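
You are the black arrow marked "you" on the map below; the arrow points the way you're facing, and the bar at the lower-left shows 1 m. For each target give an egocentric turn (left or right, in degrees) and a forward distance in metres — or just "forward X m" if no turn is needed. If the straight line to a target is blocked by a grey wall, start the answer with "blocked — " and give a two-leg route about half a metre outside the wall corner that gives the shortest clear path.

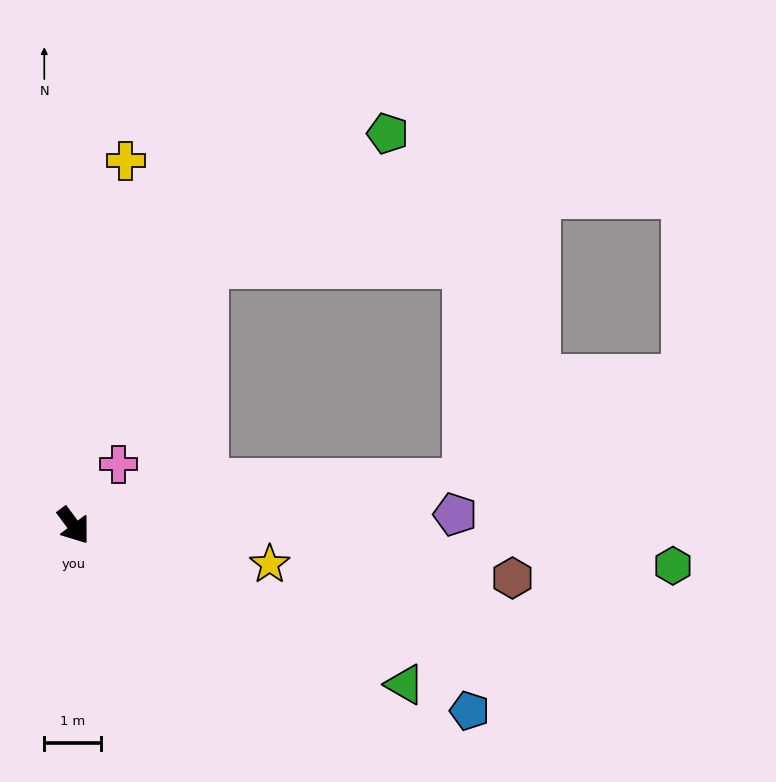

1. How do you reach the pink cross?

turn left 107°, forward 1.3 m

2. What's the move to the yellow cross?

turn left 135°, forward 6.5 m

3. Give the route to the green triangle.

turn left 28°, forward 6.5 m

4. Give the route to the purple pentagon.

turn left 55°, forward 6.8 m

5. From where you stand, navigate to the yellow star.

turn left 42°, forward 3.5 m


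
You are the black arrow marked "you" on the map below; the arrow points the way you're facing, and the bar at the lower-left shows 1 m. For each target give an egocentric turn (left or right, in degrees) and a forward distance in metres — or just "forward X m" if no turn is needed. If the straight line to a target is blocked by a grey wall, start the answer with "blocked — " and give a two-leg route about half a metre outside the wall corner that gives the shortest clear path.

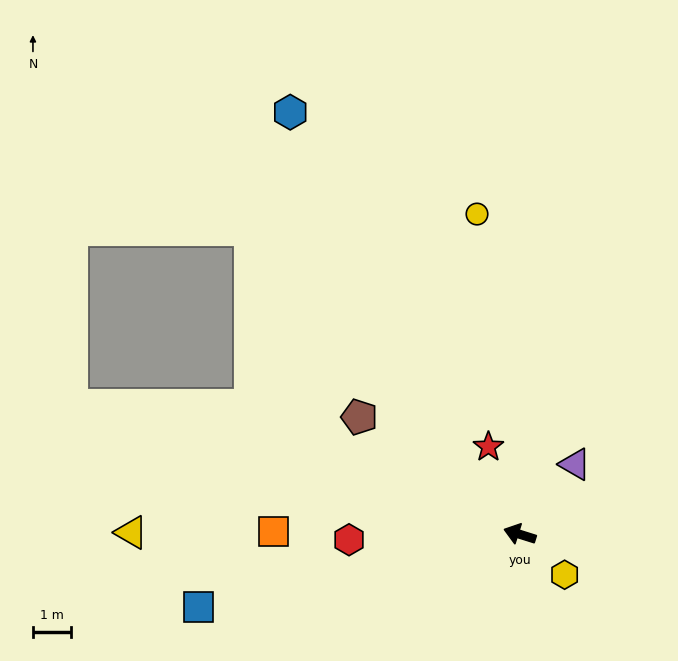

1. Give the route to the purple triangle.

turn right 111°, forward 2.3 m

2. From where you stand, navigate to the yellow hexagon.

turn left 155°, forward 1.6 m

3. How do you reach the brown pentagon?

turn right 19°, forward 5.2 m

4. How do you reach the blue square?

turn left 30°, forward 8.6 m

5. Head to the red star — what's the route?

turn right 53°, forward 2.4 m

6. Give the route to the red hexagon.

turn left 19°, forward 4.4 m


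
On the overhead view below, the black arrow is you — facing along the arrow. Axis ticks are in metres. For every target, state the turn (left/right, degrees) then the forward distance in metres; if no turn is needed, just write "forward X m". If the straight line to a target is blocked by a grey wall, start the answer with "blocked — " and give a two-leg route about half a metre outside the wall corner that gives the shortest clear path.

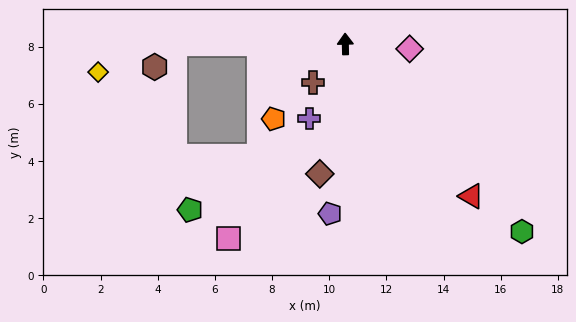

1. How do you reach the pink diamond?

turn right 96°, forward 2.3 m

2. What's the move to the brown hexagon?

blocked — turn left 89°, forward 6.0 m, then turn left 48°, forward 1.1 m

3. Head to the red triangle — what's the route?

turn right 142°, forward 6.9 m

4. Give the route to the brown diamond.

turn left 168°, forward 4.6 m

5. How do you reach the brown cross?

turn left 139°, forward 1.8 m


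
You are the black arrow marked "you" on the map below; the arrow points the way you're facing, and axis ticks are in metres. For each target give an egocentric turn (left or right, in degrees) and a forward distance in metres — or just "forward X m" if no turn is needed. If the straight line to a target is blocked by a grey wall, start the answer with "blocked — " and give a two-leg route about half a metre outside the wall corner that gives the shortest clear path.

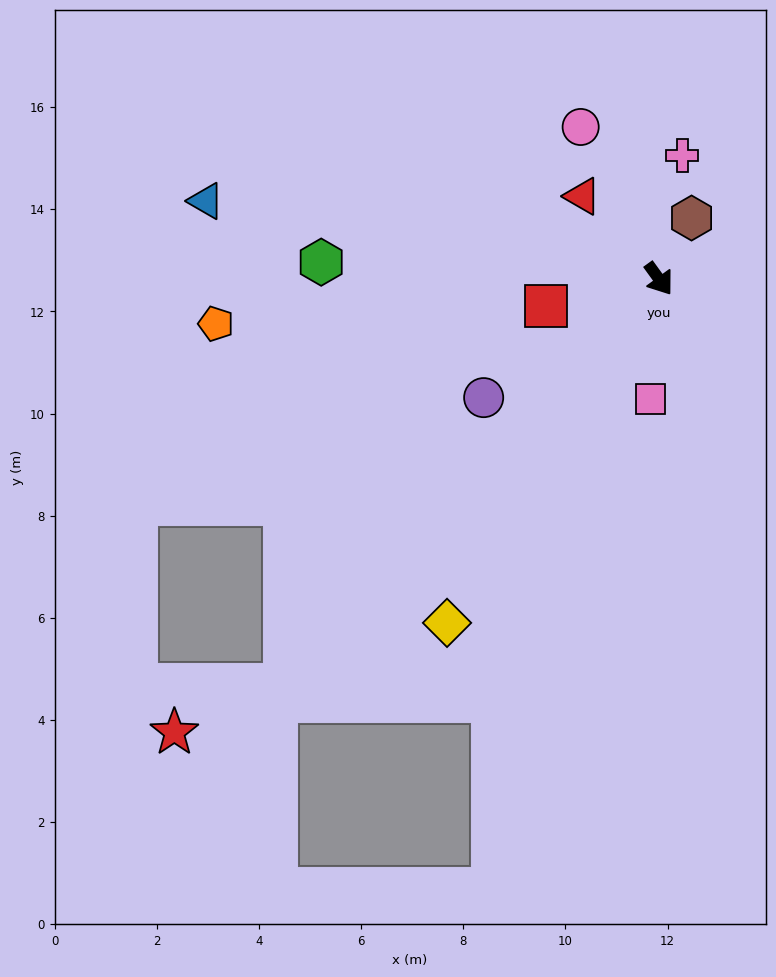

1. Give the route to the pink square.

turn right 40°, forward 2.4 m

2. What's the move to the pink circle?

turn left 171°, forward 3.3 m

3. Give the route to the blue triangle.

turn right 136°, forward 9.0 m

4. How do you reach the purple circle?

turn right 92°, forward 4.1 m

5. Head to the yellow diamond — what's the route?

turn right 68°, forward 7.9 m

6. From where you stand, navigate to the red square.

turn right 112°, forward 2.3 m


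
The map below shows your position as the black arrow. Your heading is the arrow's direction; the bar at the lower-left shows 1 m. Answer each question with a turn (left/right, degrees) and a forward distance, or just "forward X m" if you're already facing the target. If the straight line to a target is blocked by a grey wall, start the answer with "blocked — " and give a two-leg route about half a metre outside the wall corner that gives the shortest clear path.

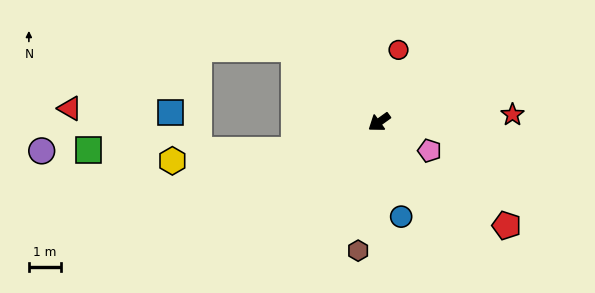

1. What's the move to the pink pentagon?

turn left 115°, forward 1.8 m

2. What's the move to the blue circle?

turn left 67°, forward 3.0 m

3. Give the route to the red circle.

turn right 141°, forward 2.3 m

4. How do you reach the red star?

turn left 147°, forward 4.2 m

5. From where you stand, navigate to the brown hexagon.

turn left 45°, forward 4.1 m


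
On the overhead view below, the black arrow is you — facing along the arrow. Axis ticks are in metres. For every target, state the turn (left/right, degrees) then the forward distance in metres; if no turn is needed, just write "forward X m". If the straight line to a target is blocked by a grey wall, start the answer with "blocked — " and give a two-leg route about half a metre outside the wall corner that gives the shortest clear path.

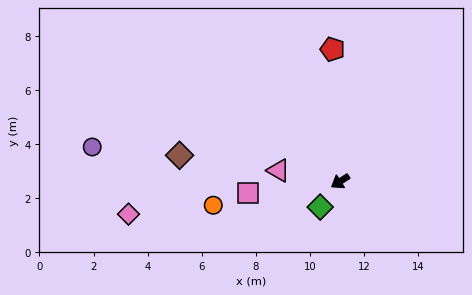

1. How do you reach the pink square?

turn right 25°, forward 3.5 m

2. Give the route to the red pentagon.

turn right 119°, forward 4.9 m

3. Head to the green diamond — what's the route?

turn left 19°, forward 1.2 m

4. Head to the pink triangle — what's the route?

turn right 43°, forward 2.3 m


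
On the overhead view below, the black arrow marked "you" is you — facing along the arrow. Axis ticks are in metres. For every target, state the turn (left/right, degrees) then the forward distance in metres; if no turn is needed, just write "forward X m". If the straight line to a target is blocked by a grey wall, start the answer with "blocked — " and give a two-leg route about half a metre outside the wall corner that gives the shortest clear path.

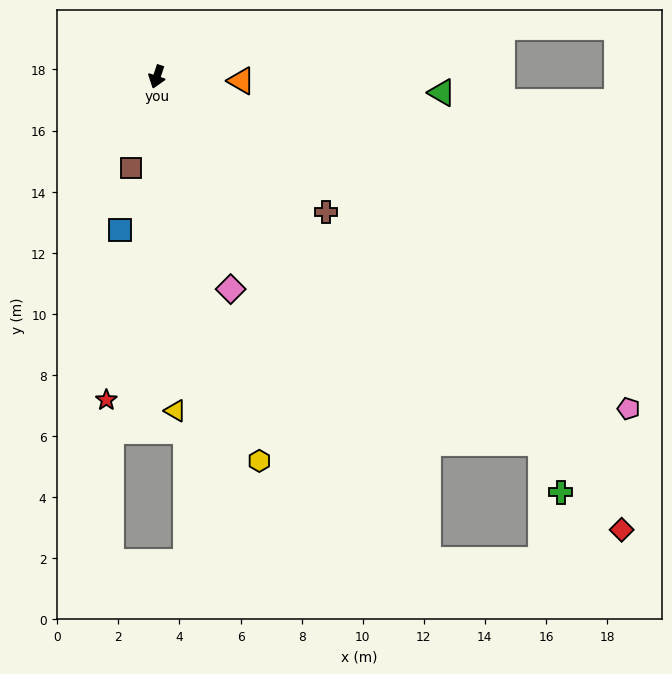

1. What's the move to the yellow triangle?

turn left 22°, forward 11.0 m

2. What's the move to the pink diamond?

turn left 38°, forward 7.4 m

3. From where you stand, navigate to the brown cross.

turn left 70°, forward 7.1 m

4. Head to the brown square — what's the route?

turn left 2°, forward 3.1 m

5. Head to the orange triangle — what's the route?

turn left 106°, forward 2.8 m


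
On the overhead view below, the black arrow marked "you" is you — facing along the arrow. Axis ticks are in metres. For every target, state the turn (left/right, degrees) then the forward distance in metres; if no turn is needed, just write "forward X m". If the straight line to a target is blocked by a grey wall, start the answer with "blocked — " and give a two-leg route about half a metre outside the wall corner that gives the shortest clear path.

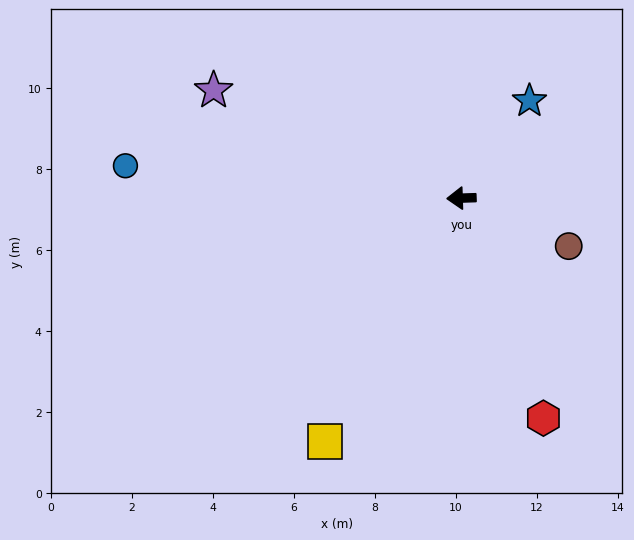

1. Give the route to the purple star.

turn right 25°, forward 6.7 m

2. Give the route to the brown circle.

turn left 154°, forward 2.9 m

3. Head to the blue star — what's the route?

turn right 127°, forward 2.9 m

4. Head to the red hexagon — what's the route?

turn left 109°, forward 5.8 m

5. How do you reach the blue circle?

turn right 7°, forward 8.3 m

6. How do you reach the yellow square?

turn left 59°, forward 6.9 m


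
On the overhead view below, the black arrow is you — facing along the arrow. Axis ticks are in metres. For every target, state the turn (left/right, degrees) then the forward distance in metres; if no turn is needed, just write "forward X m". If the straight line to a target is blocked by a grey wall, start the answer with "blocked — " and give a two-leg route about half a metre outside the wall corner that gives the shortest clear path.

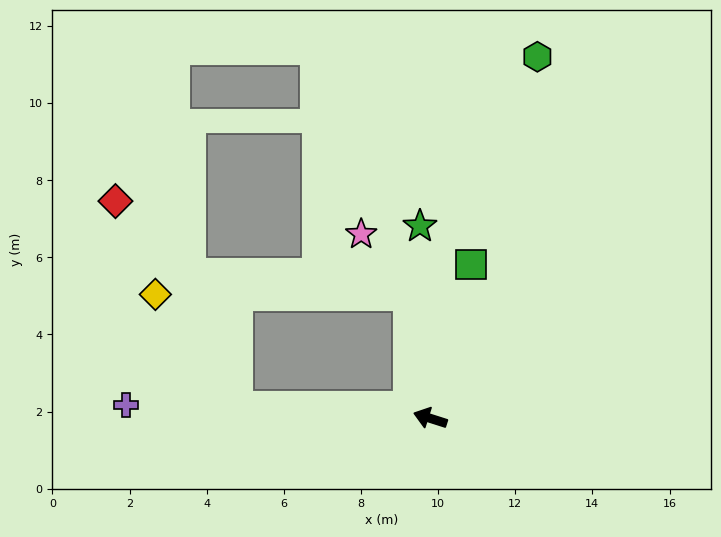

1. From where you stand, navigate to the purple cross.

turn left 15°, forward 7.9 m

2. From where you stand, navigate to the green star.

turn right 69°, forward 5.0 m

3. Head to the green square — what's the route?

turn right 87°, forward 4.1 m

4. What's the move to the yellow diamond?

blocked — turn left 14°, forward 5.0 m, then turn right 51°, forward 3.6 m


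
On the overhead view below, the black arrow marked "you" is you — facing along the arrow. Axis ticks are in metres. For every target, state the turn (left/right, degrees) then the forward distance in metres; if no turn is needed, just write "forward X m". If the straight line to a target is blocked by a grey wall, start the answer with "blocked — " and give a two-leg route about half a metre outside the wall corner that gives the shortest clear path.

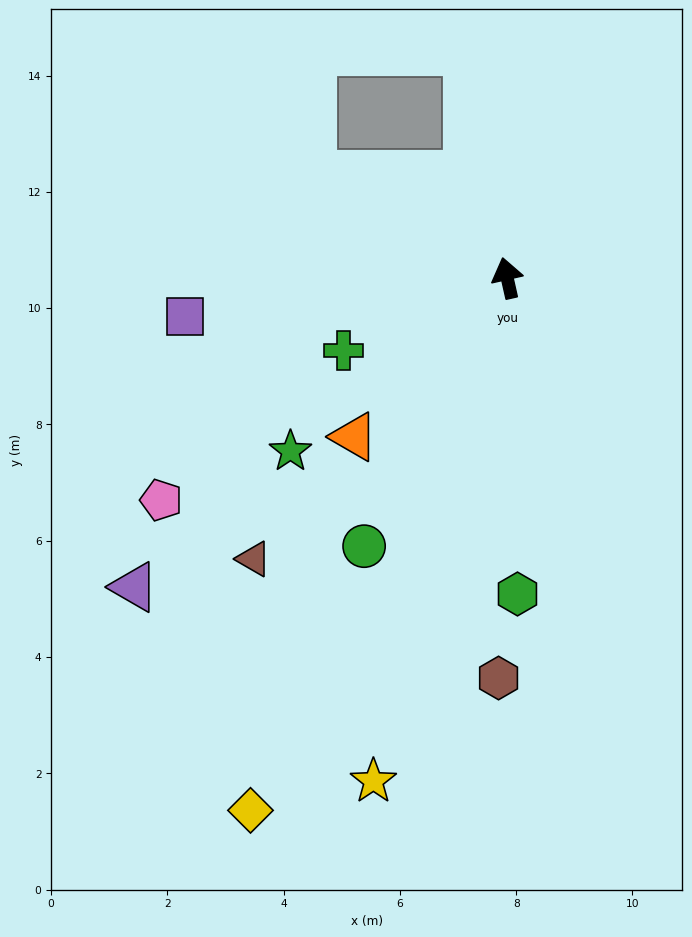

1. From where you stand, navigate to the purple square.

turn left 84°, forward 5.6 m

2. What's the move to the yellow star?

turn left 152°, forward 9.0 m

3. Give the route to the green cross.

turn left 101°, forward 3.1 m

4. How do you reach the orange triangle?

turn left 123°, forward 3.8 m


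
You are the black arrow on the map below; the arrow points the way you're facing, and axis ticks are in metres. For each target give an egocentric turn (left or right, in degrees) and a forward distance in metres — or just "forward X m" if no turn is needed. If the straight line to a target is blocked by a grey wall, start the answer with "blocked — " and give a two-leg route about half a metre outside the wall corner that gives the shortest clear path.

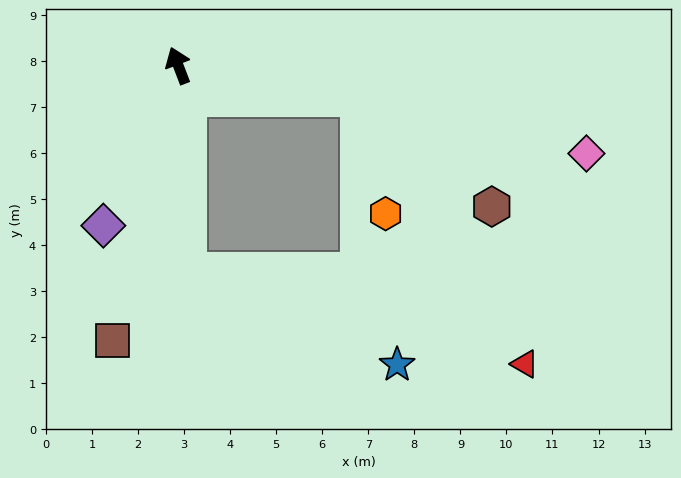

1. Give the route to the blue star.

blocked — turn left 162°, forward 4.5 m, then turn left 63°, forward 5.0 m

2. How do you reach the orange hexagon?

blocked — turn right 121°, forward 4.0 m, then turn right 68°, forward 2.6 m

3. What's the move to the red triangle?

blocked — turn right 121°, forward 4.0 m, then turn right 48°, forward 6.8 m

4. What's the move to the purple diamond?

turn left 134°, forward 3.8 m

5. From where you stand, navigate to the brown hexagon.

blocked — turn right 121°, forward 4.0 m, then turn right 30°, forward 3.7 m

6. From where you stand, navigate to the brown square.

turn left 146°, forward 6.1 m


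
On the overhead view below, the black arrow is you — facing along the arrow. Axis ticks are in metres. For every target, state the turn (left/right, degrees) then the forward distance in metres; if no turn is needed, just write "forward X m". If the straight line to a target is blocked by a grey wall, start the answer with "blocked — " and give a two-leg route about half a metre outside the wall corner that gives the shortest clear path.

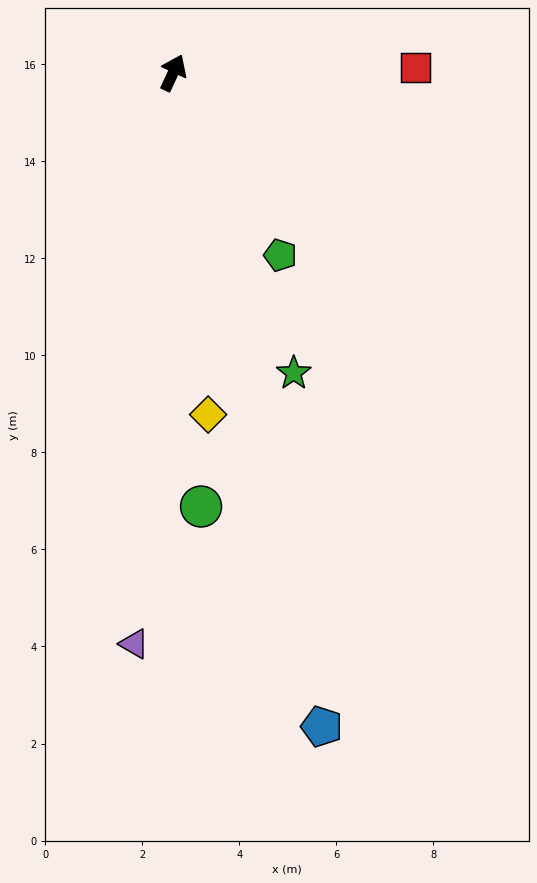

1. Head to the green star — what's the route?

turn right 133°, forward 6.7 m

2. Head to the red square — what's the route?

turn right 64°, forward 5.0 m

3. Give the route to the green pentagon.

turn right 125°, forward 4.4 m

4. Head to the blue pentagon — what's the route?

turn right 142°, forward 13.8 m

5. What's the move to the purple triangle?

turn right 159°, forward 11.8 m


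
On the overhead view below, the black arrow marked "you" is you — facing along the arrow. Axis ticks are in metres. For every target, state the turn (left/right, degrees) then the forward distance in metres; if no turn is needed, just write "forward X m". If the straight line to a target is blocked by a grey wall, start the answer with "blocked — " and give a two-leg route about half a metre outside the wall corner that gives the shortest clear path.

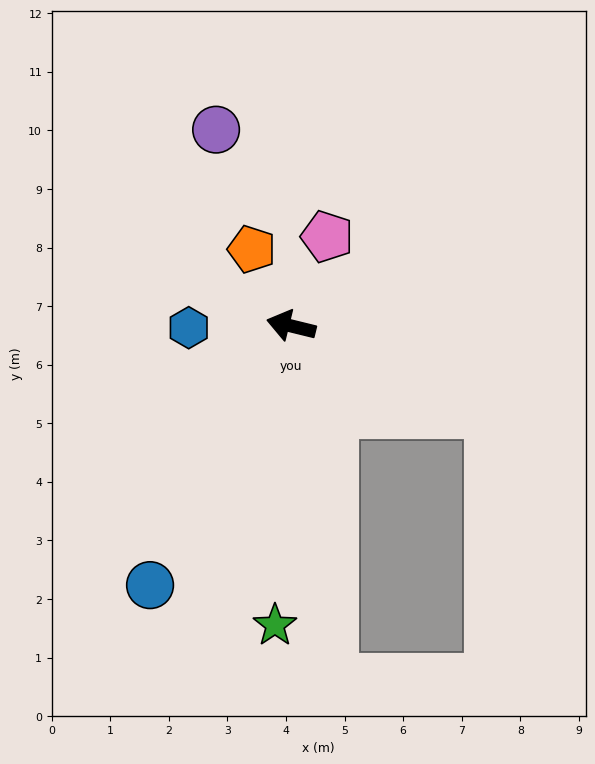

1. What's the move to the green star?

turn left 101°, forward 5.1 m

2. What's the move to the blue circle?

turn left 75°, forward 5.0 m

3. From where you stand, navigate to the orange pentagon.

turn right 49°, forward 1.5 m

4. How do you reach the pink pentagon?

turn right 98°, forward 1.6 m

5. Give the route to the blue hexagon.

turn left 15°, forward 1.7 m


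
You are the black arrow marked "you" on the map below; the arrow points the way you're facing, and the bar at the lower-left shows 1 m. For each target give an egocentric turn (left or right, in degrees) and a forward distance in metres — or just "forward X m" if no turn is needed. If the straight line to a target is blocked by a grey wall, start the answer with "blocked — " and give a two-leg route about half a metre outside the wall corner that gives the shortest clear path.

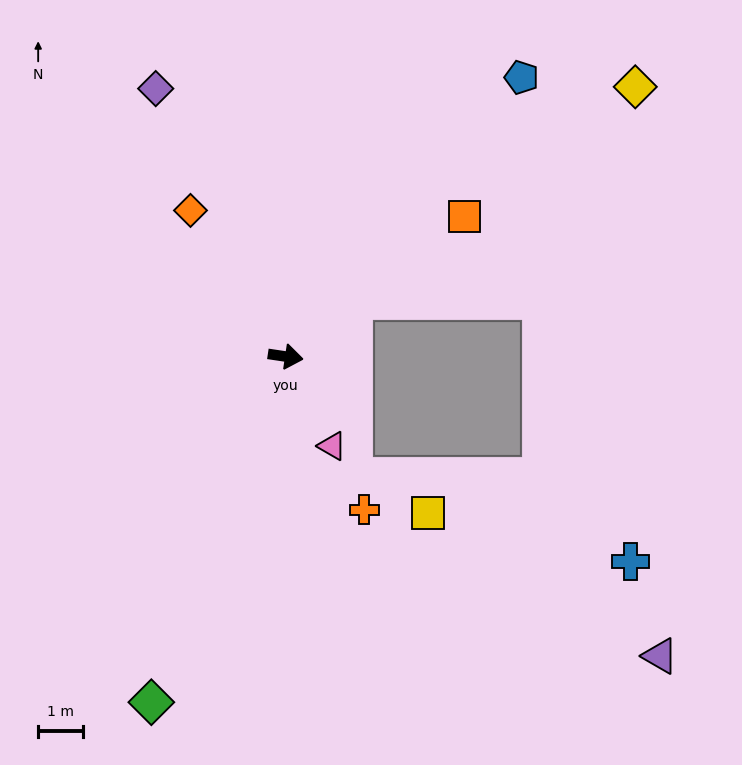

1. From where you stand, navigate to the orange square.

turn left 47°, forward 5.1 m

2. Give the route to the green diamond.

turn right 103°, forward 8.2 m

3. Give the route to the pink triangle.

turn right 54°, forward 2.2 m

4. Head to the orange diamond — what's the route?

turn left 132°, forward 3.9 m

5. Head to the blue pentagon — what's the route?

turn left 58°, forward 8.1 m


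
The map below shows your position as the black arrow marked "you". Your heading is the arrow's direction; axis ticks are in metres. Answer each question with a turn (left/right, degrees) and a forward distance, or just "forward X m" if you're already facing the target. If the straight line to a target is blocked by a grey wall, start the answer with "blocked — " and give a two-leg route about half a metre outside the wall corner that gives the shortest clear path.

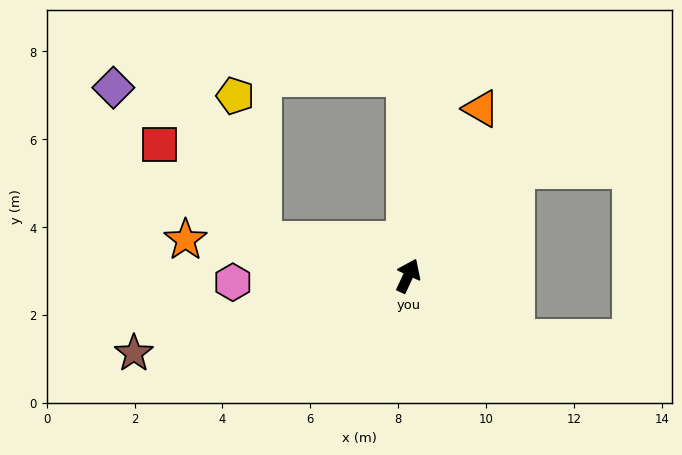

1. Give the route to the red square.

blocked — turn left 101°, forward 3.4 m, then turn right 29°, forward 3.2 m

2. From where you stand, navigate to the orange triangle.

forward 4.1 m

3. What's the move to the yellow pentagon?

blocked — turn left 101°, forward 3.4 m, then turn right 65°, forward 3.4 m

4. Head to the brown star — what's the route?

turn left 131°, forward 6.5 m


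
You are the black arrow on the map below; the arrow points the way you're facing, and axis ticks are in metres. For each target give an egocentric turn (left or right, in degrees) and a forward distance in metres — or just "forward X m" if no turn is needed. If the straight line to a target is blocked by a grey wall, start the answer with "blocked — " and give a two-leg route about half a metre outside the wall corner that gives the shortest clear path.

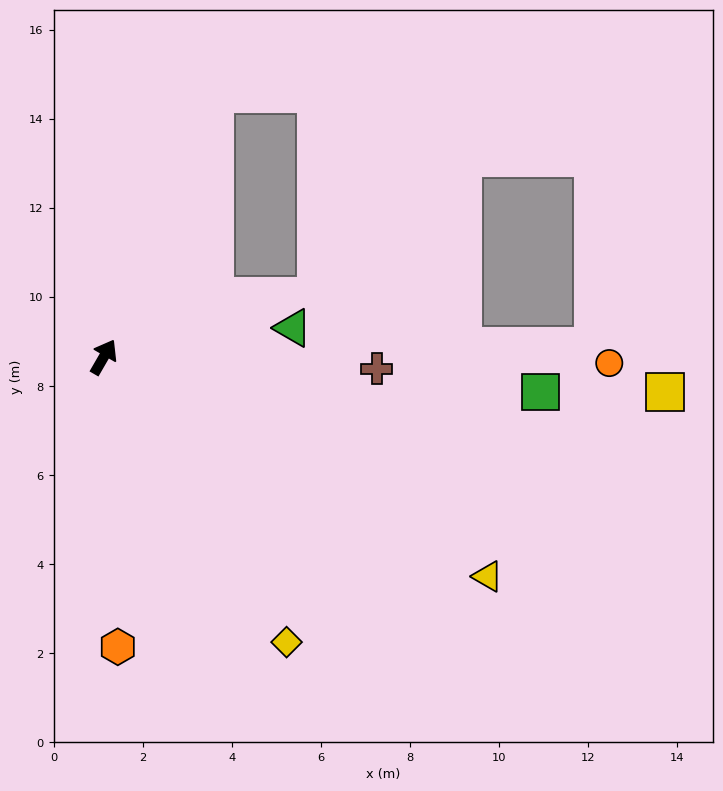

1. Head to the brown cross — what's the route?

turn right 62°, forward 6.1 m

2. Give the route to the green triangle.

turn right 51°, forward 4.3 m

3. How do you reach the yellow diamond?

turn right 117°, forward 7.6 m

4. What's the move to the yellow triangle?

turn right 90°, forward 9.9 m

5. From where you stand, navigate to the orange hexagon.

turn right 147°, forward 6.5 m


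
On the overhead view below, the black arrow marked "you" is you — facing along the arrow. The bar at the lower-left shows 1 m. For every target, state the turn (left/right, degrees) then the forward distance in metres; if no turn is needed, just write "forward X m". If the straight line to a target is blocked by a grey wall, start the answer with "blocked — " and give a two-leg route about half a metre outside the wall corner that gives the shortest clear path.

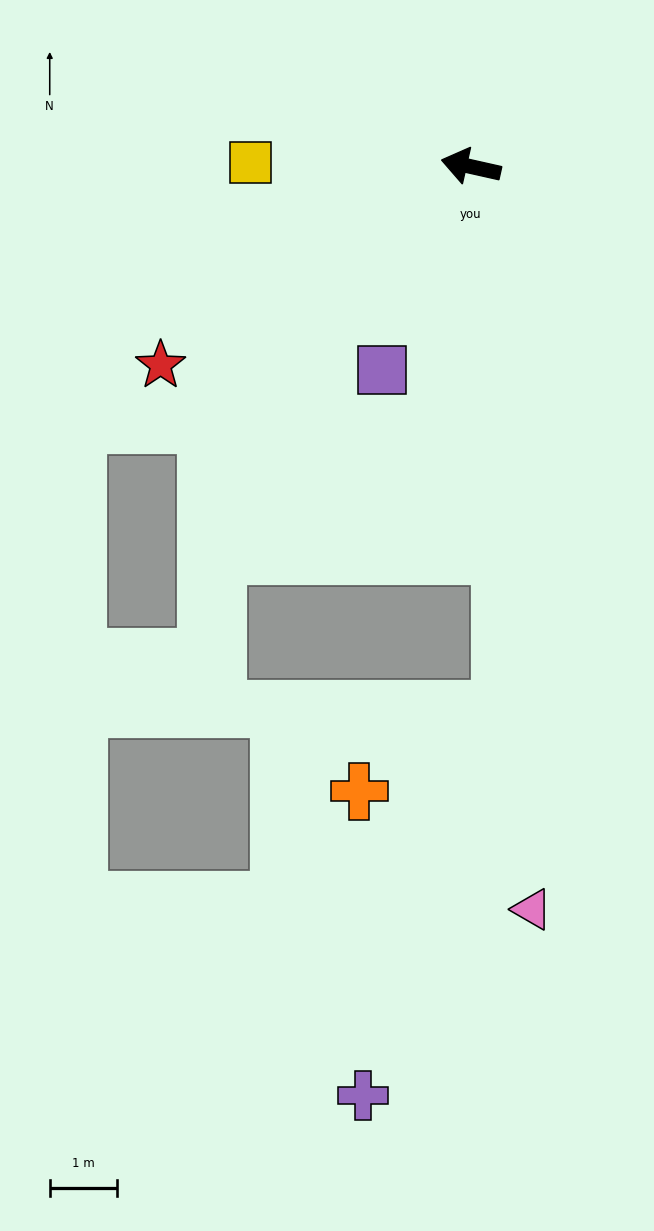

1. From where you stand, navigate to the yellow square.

turn left 12°, forward 3.3 m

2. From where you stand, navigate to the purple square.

turn left 79°, forward 3.3 m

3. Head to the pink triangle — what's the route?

turn left 107°, forward 11.1 m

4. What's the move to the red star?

turn left 45°, forward 5.5 m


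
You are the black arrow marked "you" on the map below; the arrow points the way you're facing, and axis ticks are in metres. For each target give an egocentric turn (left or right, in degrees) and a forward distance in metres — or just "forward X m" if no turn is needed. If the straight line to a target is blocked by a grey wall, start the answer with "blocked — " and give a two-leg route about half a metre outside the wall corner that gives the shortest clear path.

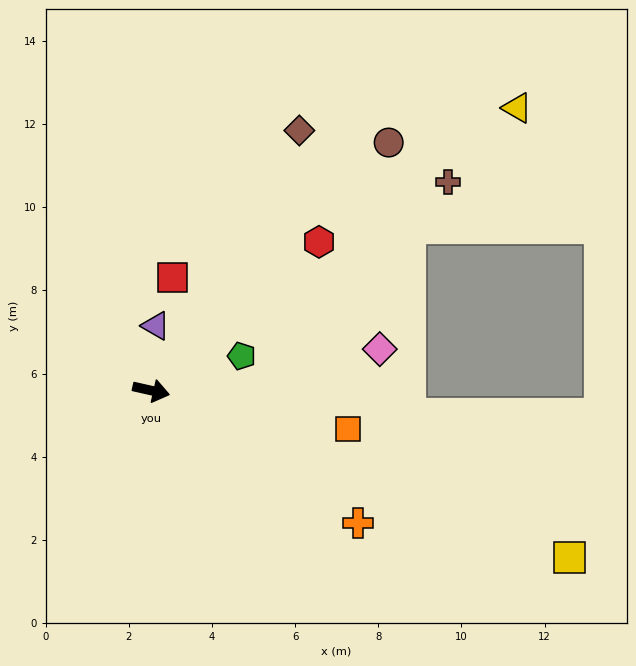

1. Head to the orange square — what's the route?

forward 4.8 m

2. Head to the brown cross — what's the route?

turn left 48°, forward 8.7 m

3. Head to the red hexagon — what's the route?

turn left 54°, forward 5.4 m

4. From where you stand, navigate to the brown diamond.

turn left 73°, forward 7.2 m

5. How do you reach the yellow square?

turn right 9°, forward 10.8 m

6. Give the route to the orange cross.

turn right 20°, forward 5.9 m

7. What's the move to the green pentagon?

turn left 34°, forward 2.3 m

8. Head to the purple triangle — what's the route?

turn left 99°, forward 1.6 m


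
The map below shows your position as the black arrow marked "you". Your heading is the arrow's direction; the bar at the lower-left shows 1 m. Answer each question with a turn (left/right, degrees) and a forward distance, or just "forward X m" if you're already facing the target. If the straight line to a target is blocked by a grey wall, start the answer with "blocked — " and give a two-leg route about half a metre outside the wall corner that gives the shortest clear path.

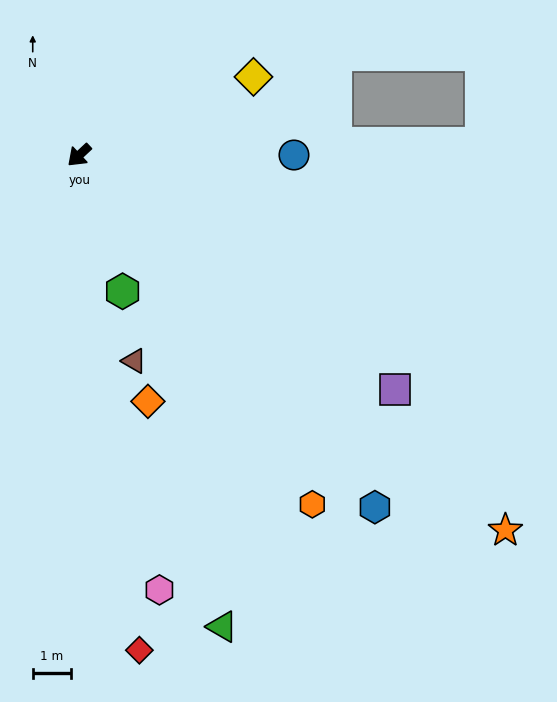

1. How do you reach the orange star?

turn left 96°, forward 14.8 m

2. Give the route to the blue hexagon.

turn left 87°, forward 11.9 m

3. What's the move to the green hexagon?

turn left 65°, forward 3.7 m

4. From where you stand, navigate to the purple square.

turn left 100°, forward 10.2 m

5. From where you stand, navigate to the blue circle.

turn left 137°, forward 5.6 m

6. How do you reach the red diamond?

turn left 54°, forward 13.0 m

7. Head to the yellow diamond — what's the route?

turn left 161°, forward 5.0 m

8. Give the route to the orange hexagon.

turn left 81°, forward 10.9 m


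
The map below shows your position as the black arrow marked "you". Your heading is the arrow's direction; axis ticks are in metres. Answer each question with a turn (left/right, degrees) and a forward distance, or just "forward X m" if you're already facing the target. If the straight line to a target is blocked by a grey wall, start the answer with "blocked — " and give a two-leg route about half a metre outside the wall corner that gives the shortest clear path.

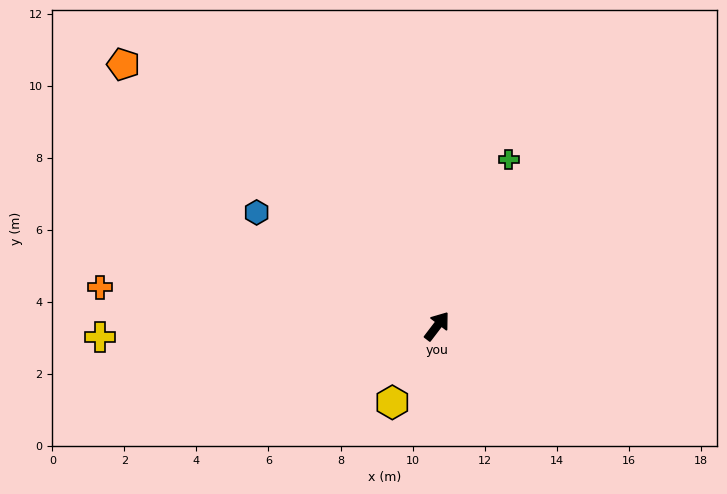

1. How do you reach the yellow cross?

turn left 129°, forward 9.4 m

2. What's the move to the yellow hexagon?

turn right 173°, forward 2.5 m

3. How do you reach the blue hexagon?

turn left 95°, forward 5.9 m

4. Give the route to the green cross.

turn left 14°, forward 5.0 m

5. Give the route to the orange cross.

turn left 121°, forward 9.4 m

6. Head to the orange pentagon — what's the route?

turn left 88°, forward 11.3 m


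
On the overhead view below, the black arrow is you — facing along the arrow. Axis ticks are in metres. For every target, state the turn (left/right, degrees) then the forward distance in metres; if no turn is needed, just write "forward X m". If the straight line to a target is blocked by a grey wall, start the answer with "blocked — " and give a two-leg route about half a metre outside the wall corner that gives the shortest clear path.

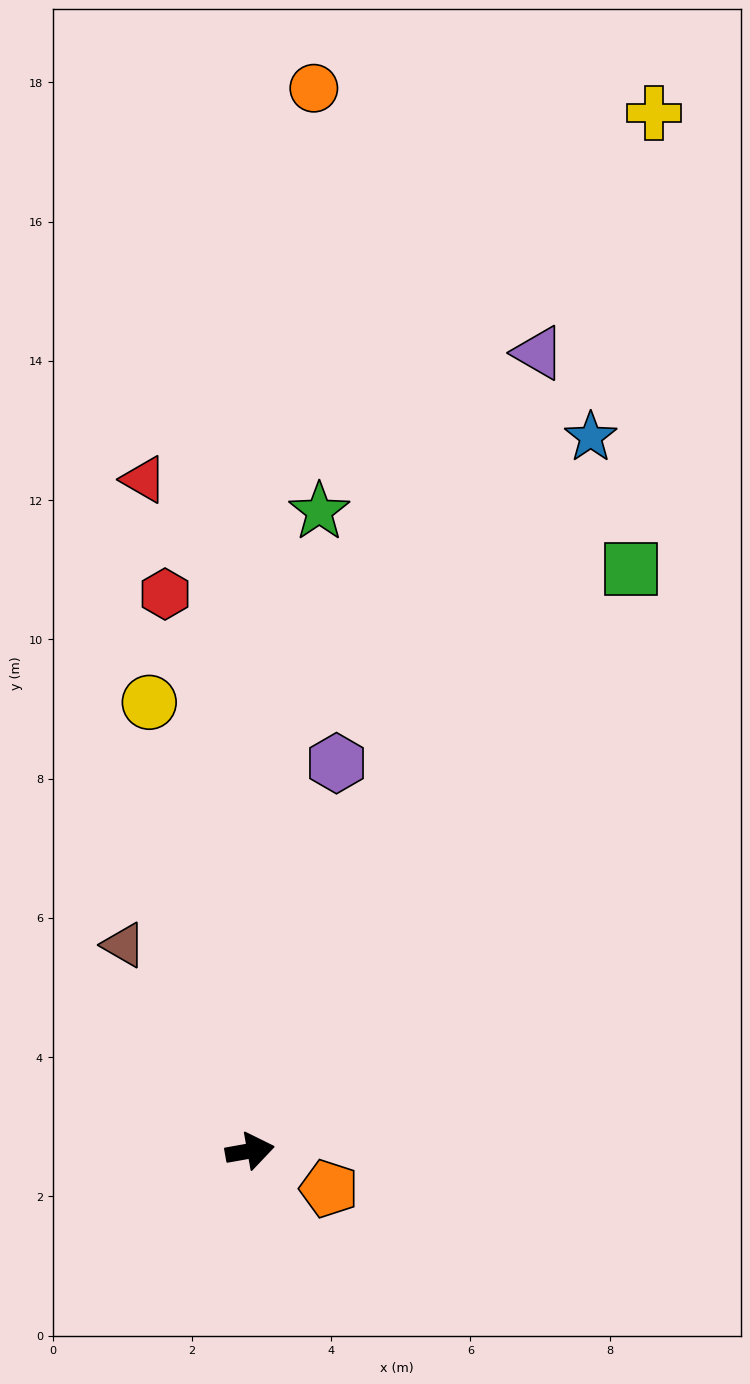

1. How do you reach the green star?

turn left 74°, forward 9.2 m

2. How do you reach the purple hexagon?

turn left 67°, forward 5.7 m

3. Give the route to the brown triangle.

turn left 111°, forward 3.5 m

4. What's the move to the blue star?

turn left 54°, forward 11.4 m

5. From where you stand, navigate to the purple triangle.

turn left 60°, forward 12.2 m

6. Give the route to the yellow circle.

turn left 93°, forward 6.6 m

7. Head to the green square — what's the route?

turn left 47°, forward 10.0 m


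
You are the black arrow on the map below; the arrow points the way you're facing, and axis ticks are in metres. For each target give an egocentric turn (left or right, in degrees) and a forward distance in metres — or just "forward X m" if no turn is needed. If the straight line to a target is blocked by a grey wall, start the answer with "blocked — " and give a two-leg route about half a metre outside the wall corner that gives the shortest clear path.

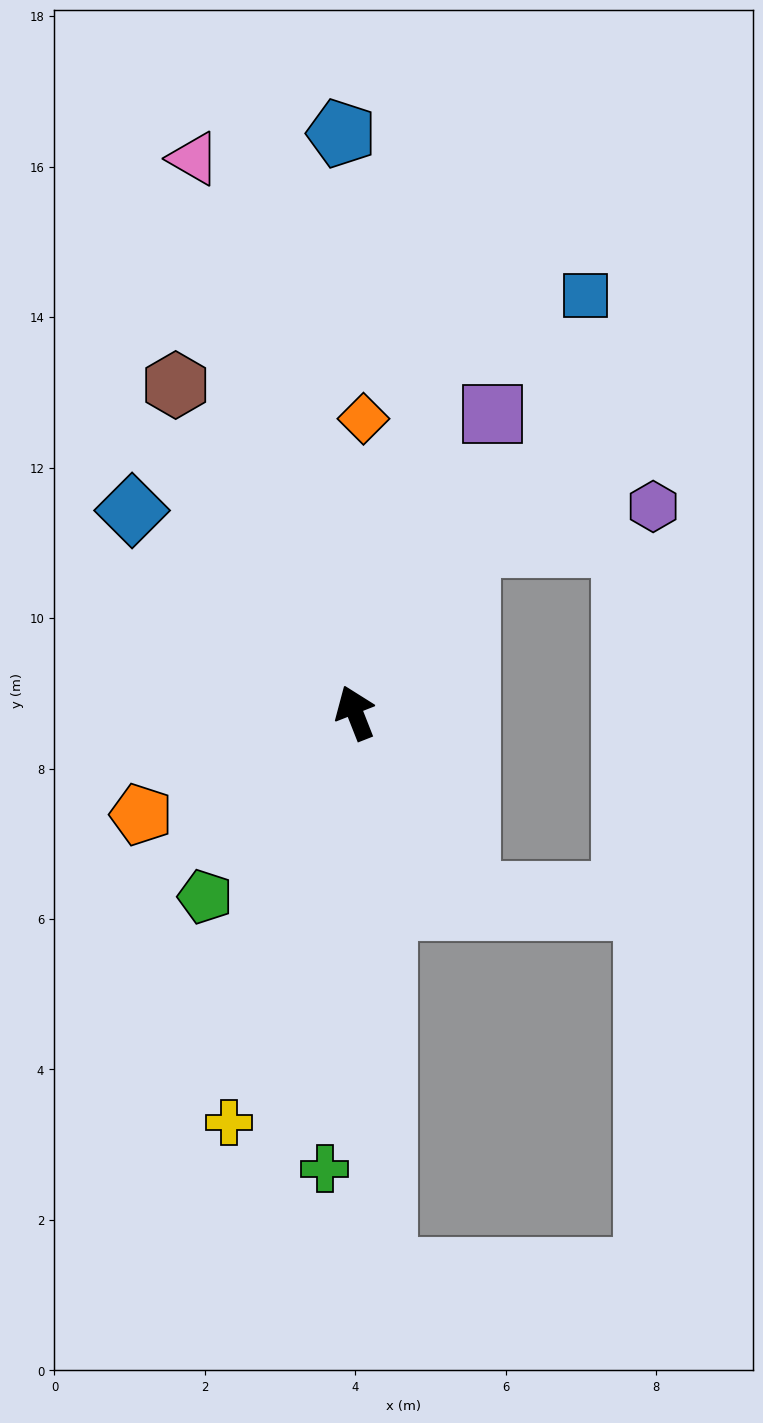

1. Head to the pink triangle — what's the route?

turn right 5°, forward 7.7 m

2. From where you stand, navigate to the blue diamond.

turn left 26°, forward 4.0 m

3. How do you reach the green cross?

turn left 155°, forward 6.1 m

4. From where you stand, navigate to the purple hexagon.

blocked — turn right 55°, forward 2.7 m, then turn right 45°, forward 2.5 m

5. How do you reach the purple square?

turn right 46°, forward 4.4 m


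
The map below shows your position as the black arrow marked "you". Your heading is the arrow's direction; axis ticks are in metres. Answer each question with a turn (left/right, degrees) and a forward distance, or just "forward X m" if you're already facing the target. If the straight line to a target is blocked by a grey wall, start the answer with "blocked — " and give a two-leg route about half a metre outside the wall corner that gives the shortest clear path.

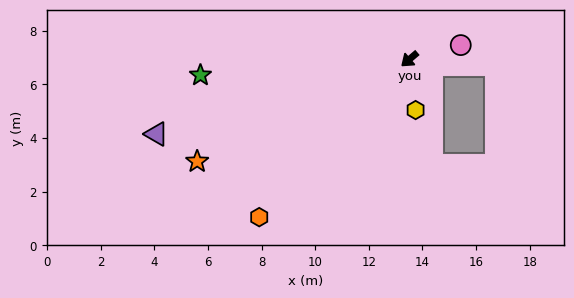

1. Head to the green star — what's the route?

turn right 36°, forward 7.8 m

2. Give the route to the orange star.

turn right 15°, forward 8.8 m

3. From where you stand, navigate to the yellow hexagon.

turn left 56°, forward 1.9 m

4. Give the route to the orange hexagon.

turn left 6°, forward 8.1 m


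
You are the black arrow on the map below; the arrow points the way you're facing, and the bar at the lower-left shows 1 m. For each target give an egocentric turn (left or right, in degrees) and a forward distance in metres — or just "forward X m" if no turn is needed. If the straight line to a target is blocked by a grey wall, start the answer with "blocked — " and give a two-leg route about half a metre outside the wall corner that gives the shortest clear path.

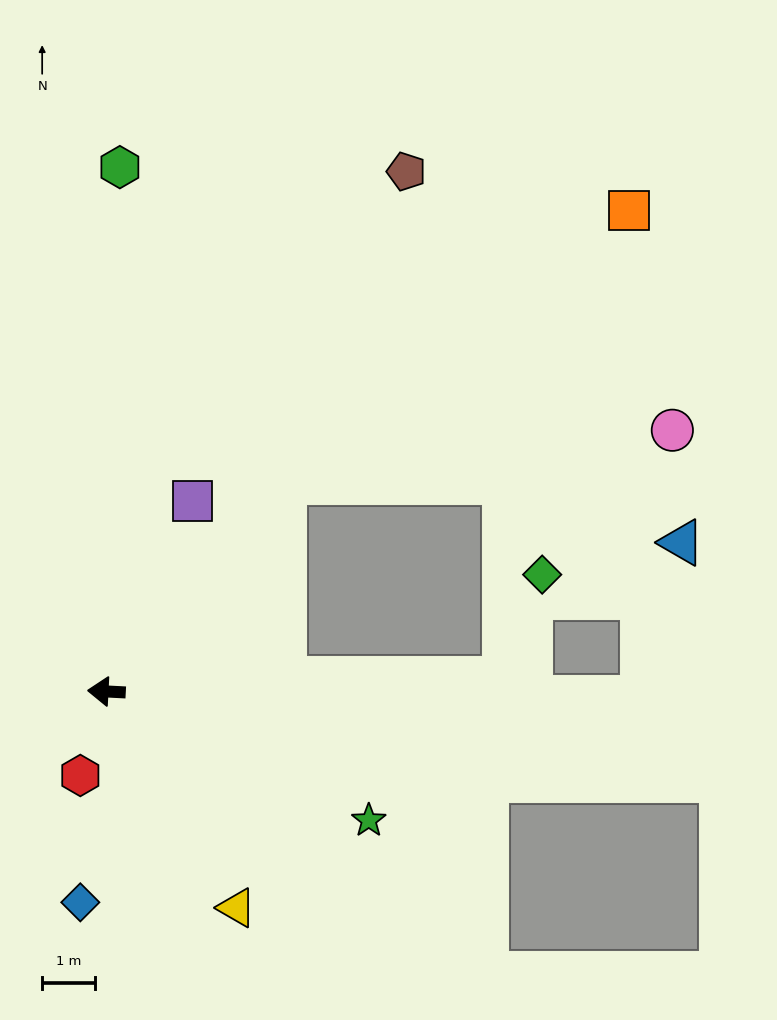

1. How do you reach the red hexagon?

turn left 76°, forward 1.7 m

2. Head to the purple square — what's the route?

turn right 111°, forward 4.0 m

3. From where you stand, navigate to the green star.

turn left 157°, forward 5.5 m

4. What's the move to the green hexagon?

turn right 89°, forward 9.9 m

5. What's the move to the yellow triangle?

turn left 124°, forward 4.8 m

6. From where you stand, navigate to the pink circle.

blocked — turn right 128°, forward 5.2 m, then turn right 41°, forward 7.4 m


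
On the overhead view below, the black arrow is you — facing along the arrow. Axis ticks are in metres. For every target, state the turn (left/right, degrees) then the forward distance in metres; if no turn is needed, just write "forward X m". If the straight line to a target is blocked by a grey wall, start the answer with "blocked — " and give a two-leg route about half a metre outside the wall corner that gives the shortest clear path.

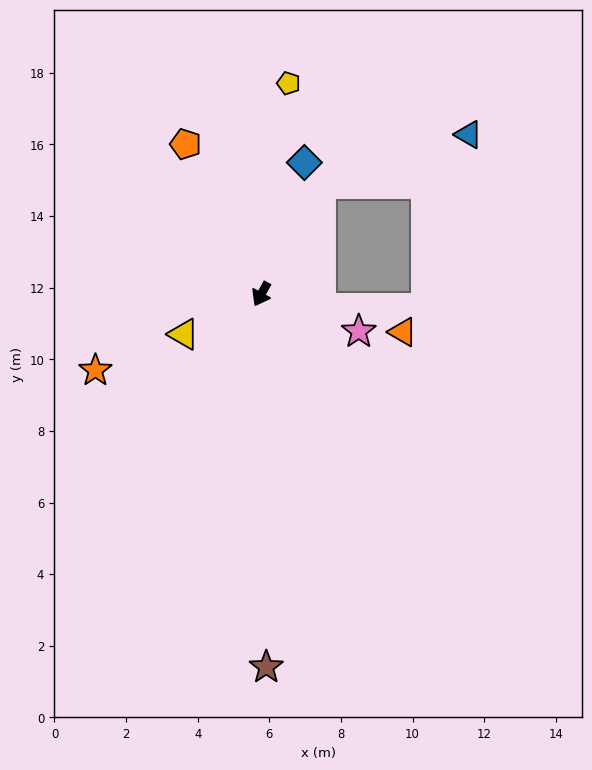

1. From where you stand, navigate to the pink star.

turn left 98°, forward 2.9 m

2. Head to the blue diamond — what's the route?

turn right 169°, forward 3.9 m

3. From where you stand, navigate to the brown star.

turn left 29°, forward 10.4 m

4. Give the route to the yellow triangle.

turn right 34°, forward 2.4 m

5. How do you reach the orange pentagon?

turn right 125°, forward 4.7 m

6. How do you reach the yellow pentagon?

turn right 159°, forward 5.9 m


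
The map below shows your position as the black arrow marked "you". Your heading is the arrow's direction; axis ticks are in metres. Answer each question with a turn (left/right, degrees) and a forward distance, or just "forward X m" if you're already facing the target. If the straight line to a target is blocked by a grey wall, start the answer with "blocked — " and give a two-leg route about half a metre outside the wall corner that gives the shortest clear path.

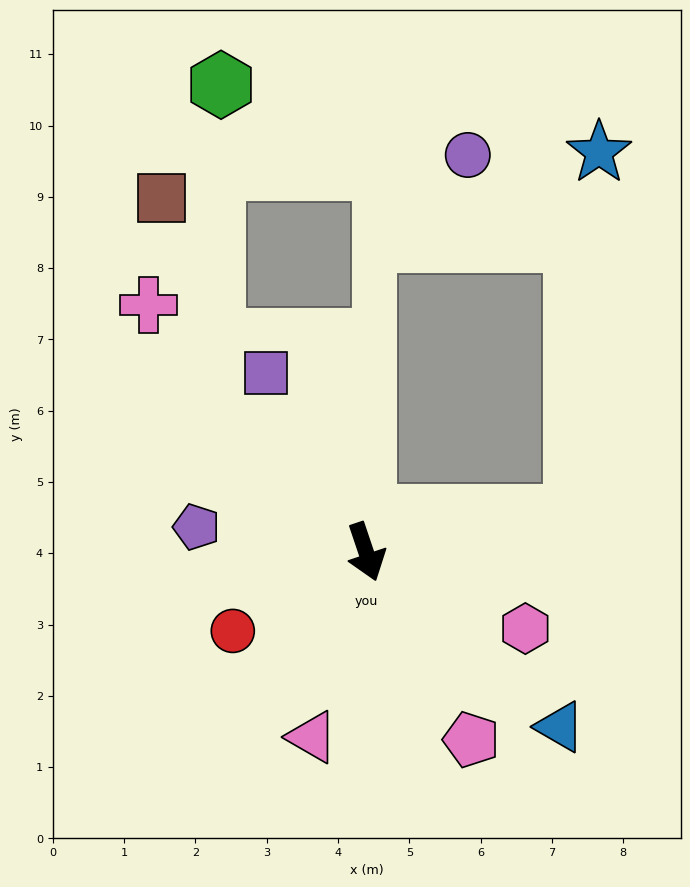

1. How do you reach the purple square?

turn right 169°, forward 2.9 m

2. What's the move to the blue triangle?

turn left 29°, forward 3.7 m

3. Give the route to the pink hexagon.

turn left 46°, forward 2.5 m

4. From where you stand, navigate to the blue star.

blocked — turn left 81°, forward 3.0 m, then turn left 76°, forward 5.1 m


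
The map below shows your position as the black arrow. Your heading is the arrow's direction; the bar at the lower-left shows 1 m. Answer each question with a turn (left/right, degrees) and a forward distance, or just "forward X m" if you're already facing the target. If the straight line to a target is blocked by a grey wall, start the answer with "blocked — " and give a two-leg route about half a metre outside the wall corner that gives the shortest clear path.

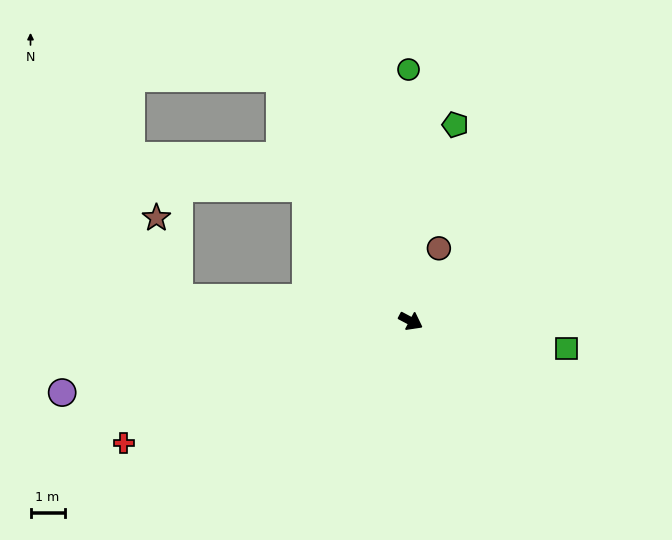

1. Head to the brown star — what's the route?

blocked — turn right 158°, forward 6.8 m, then turn right 68°, forward 2.5 m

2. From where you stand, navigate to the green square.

turn left 18°, forward 4.6 m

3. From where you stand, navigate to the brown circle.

turn left 97°, forward 2.3 m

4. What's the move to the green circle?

turn left 118°, forward 7.4 m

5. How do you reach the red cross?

turn right 129°, forward 9.2 m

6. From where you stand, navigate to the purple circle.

turn right 141°, forward 10.5 m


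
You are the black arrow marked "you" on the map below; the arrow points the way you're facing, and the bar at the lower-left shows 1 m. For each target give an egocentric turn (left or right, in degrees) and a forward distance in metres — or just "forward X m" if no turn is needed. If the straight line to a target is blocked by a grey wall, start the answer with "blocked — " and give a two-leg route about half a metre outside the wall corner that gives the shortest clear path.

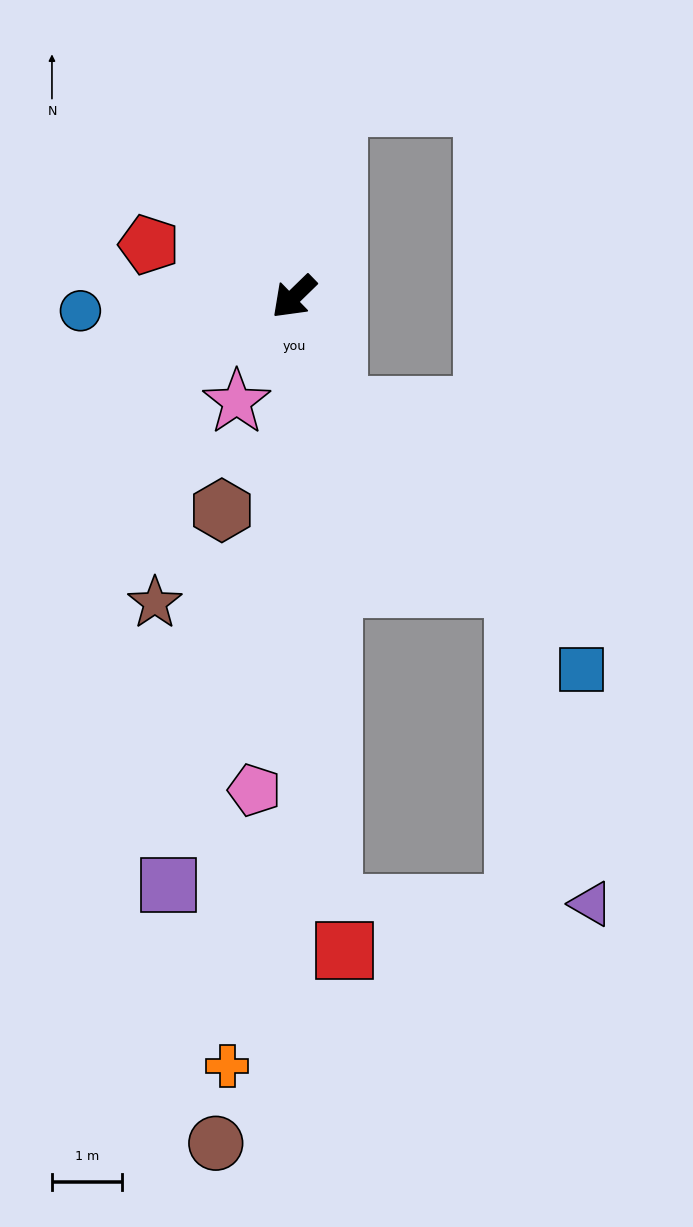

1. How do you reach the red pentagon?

turn right 64°, forward 2.2 m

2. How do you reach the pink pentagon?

turn left 41°, forward 7.1 m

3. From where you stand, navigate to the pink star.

turn left 17°, forward 1.7 m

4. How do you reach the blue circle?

turn right 40°, forward 3.1 m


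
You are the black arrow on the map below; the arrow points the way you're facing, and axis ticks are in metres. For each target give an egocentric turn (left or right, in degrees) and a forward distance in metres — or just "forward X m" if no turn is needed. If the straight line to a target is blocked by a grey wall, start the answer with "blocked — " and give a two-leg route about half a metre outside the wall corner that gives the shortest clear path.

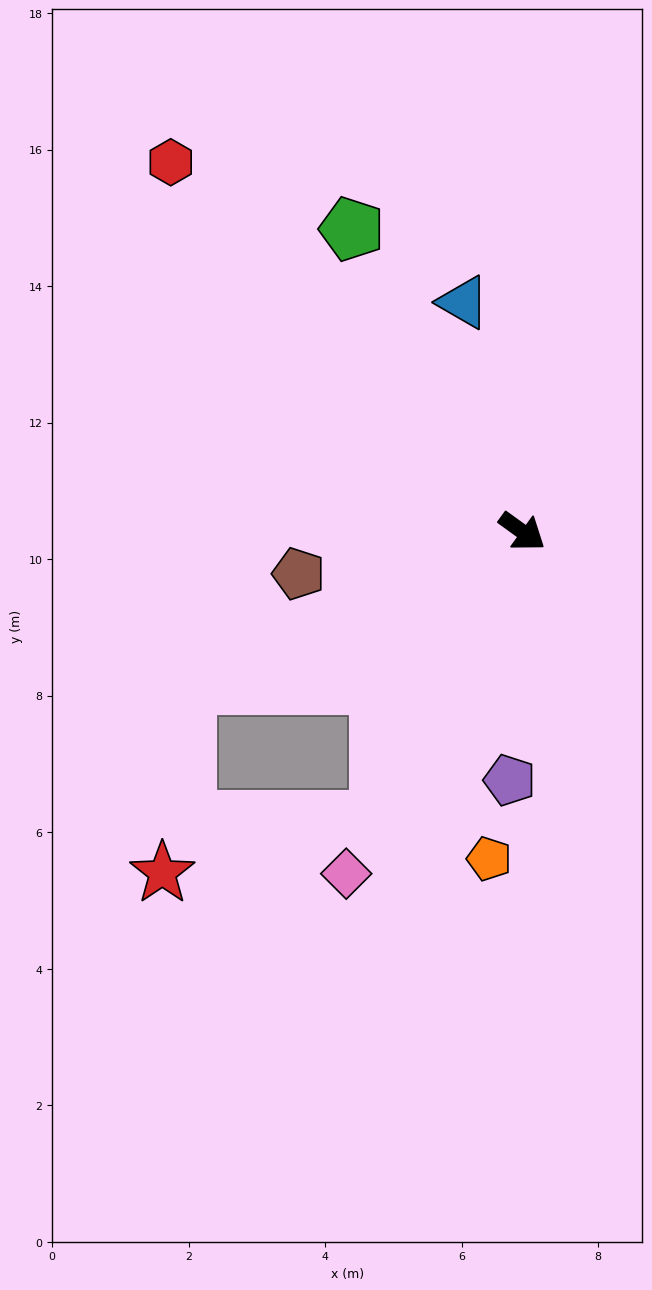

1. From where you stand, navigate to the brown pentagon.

turn right 133°, forward 3.3 m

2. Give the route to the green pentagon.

turn left 155°, forward 5.1 m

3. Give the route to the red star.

blocked — turn right 81°, forward 4.7 m, then turn right 49°, forward 3.3 m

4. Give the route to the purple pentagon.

turn right 57°, forward 3.6 m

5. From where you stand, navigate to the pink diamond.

turn right 81°, forward 5.6 m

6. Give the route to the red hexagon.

turn left 169°, forward 7.5 m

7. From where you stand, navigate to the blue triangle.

turn left 140°, forward 3.5 m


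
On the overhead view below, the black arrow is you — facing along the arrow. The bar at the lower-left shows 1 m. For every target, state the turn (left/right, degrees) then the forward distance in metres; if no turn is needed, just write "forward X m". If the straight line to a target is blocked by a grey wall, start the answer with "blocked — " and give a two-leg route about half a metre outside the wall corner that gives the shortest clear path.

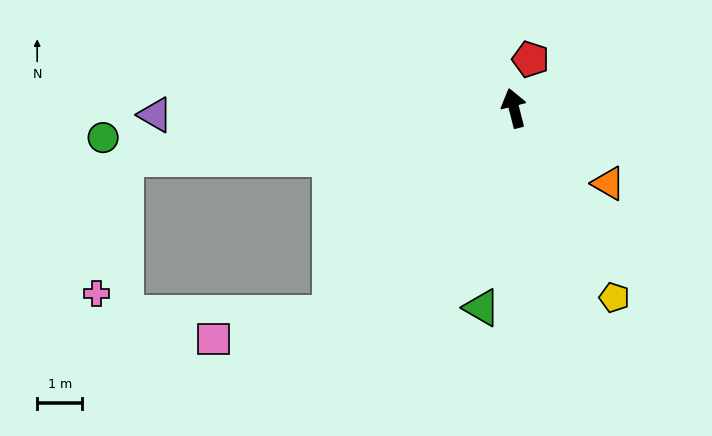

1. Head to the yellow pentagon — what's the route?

turn right 166°, forward 4.7 m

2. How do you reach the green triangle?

turn left 157°, forward 4.5 m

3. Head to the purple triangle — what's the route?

turn left 77°, forward 7.9 m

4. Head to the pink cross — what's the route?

blocked — turn left 83°, forward 8.7 m, then turn left 71°, forward 3.1 m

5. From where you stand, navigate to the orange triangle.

turn right 143°, forward 2.7 m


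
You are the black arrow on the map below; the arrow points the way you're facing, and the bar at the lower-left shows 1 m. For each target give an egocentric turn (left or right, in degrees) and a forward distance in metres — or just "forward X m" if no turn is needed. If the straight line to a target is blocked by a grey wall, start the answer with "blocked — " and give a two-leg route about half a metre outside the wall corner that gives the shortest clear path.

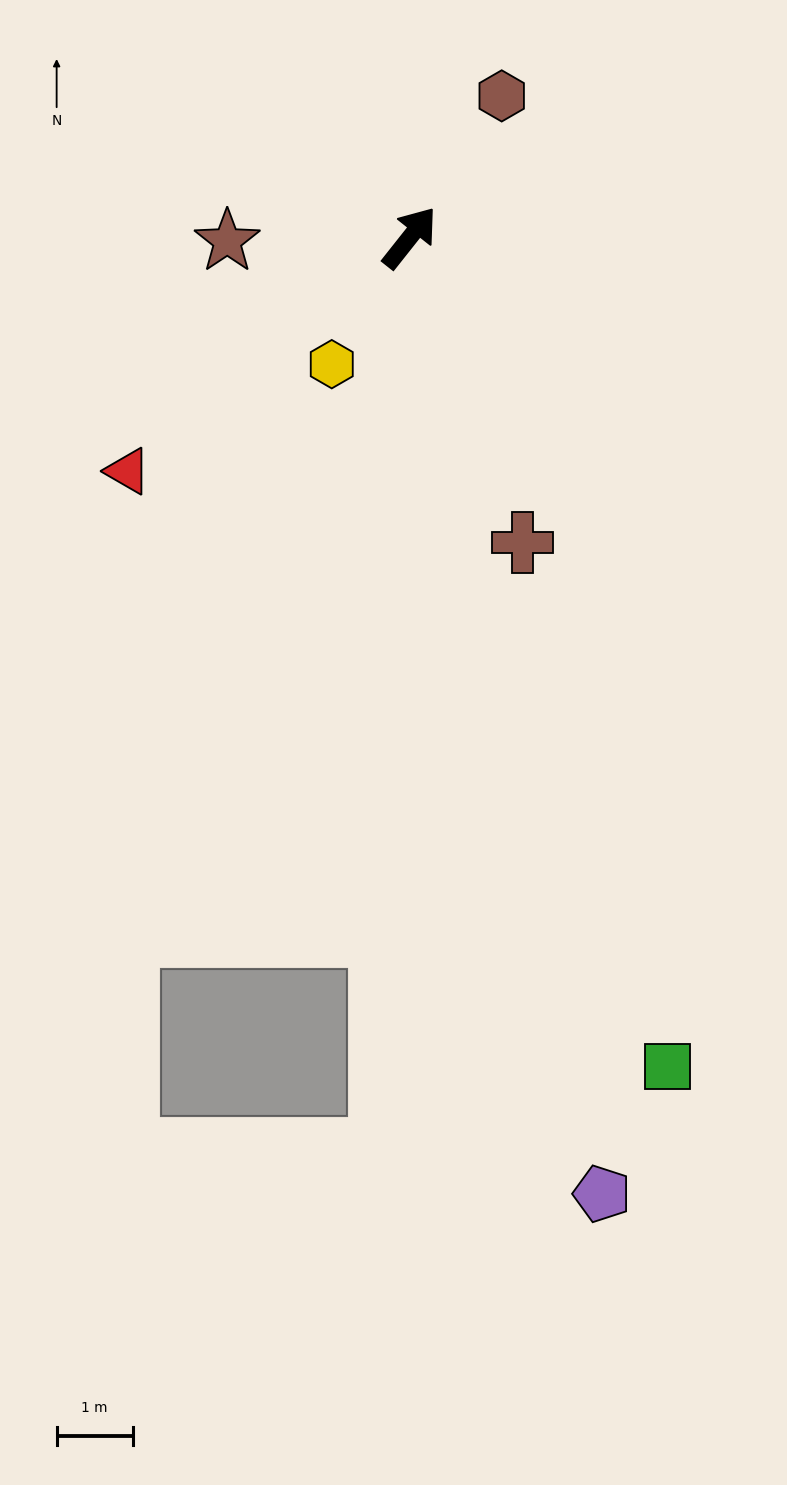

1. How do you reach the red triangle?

turn left 168°, forward 4.8 m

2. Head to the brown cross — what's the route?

turn right 121°, forward 4.3 m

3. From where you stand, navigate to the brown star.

turn left 130°, forward 2.4 m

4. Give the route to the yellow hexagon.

turn right 173°, forward 2.0 m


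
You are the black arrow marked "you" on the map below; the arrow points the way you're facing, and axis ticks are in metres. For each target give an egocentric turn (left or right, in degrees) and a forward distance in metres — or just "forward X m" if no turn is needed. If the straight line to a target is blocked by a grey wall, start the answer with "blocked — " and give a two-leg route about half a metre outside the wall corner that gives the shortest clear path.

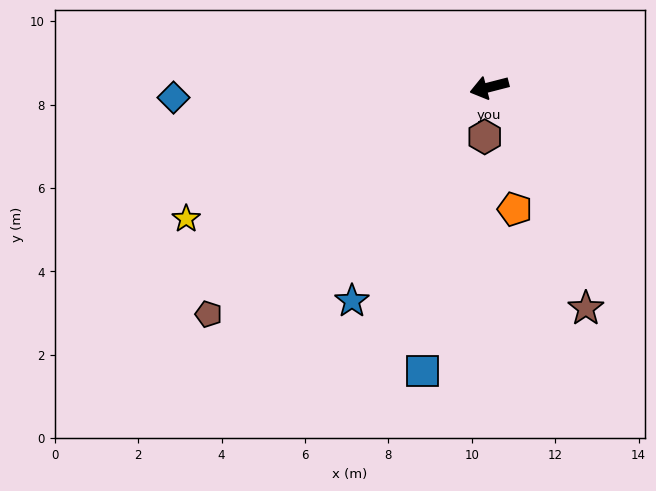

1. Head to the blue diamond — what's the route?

turn right 13°, forward 7.6 m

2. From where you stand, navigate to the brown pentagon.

turn left 25°, forward 8.7 m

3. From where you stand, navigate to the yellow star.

turn left 9°, forward 7.9 m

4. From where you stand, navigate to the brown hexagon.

turn left 70°, forward 1.2 m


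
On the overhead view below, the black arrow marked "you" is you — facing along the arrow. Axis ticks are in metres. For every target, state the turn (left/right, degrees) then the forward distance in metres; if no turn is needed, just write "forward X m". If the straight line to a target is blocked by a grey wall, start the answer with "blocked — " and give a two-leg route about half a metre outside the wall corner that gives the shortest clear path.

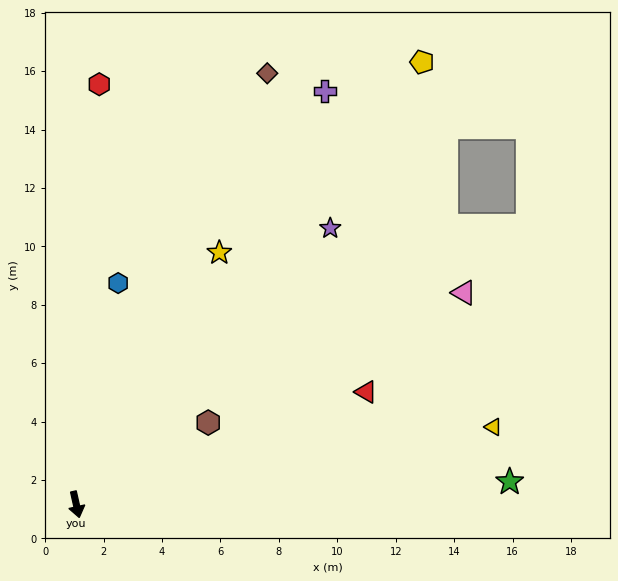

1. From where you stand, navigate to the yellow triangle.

turn left 88°, forward 14.5 m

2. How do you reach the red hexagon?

turn left 164°, forward 14.4 m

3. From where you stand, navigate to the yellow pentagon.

turn left 129°, forward 19.2 m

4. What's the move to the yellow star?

turn left 138°, forward 9.9 m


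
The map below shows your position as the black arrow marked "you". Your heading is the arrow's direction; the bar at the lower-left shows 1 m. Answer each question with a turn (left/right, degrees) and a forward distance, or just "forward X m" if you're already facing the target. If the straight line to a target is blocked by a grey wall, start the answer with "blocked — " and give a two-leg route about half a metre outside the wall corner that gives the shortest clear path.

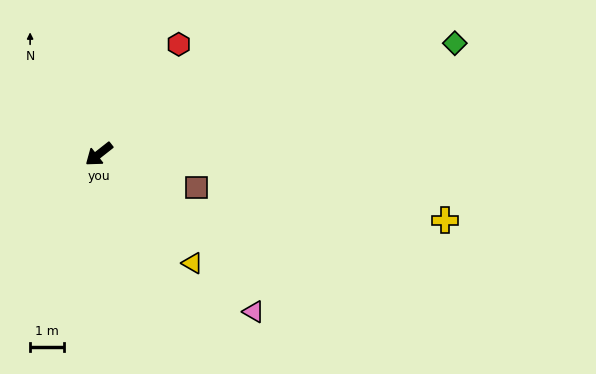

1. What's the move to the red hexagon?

turn right 164°, forward 4.0 m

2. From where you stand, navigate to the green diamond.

turn left 159°, forward 11.1 m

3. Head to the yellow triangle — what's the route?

turn left 92°, forward 4.3 m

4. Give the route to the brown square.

turn left 123°, forward 3.1 m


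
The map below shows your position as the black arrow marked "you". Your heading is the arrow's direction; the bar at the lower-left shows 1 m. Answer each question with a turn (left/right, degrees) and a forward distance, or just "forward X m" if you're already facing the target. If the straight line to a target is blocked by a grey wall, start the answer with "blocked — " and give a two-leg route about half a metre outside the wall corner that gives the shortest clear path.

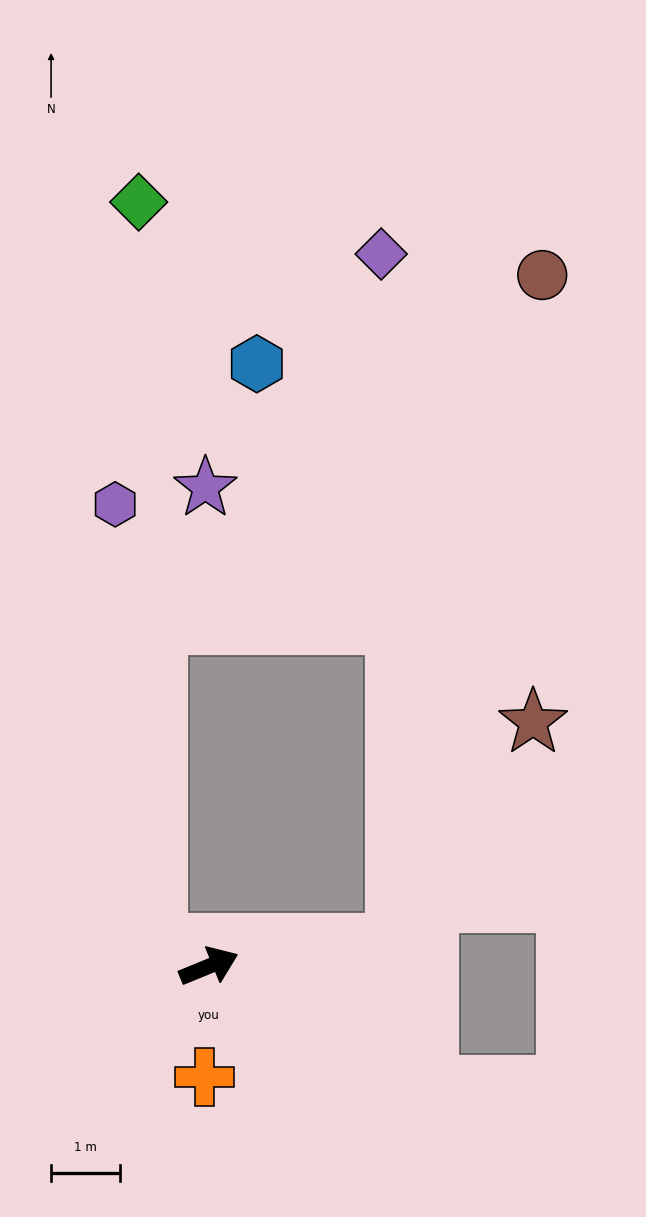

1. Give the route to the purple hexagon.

blocked — turn left 134°, forward 0.8 m, then turn right 61°, forward 6.4 m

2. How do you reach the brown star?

blocked — turn right 15°, forward 2.7 m, then turn left 51°, forward 3.8 m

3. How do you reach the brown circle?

blocked — turn right 15°, forward 2.7 m, then turn left 70°, forward 9.9 m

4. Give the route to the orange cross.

turn right 115°, forward 1.6 m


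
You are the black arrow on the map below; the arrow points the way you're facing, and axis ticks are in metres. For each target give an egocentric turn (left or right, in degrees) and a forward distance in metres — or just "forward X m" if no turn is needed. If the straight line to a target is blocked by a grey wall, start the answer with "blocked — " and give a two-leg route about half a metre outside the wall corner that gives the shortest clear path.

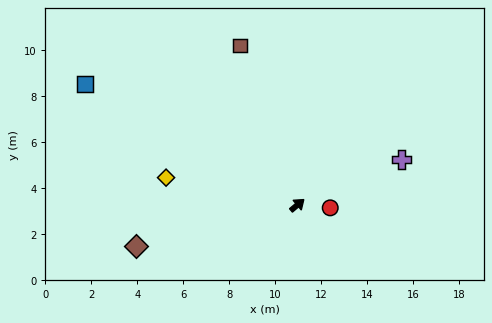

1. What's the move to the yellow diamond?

turn left 128°, forward 5.8 m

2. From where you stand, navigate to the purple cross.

turn right 17°, forward 4.9 m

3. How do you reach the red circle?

turn right 45°, forward 1.4 m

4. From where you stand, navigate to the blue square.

turn left 110°, forward 10.6 m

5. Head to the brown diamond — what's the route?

turn left 154°, forward 7.2 m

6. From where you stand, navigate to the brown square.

turn left 70°, forward 7.4 m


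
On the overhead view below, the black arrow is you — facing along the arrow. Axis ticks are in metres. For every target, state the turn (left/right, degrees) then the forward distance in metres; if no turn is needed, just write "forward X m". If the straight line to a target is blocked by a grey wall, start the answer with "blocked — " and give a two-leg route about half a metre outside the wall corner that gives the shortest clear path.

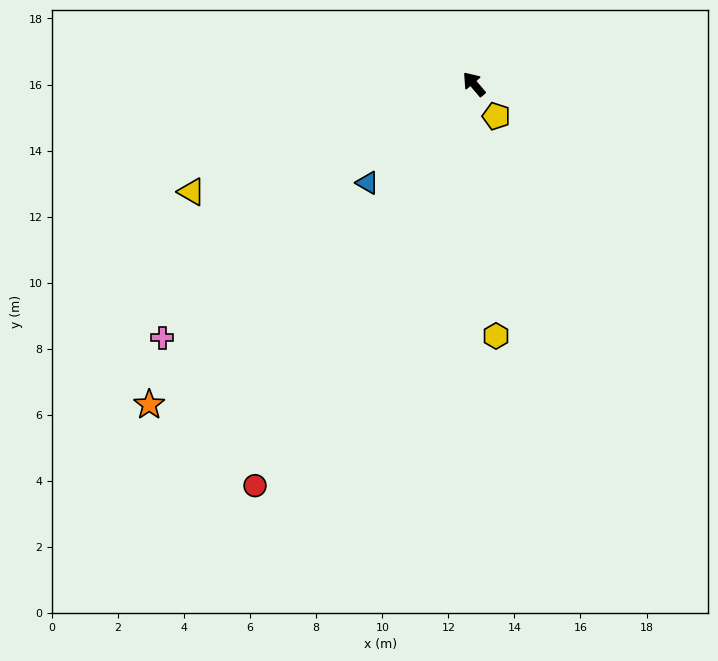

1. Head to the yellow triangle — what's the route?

turn left 71°, forward 9.2 m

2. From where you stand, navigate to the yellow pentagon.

turn left 174°, forward 1.2 m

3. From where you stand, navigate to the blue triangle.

turn left 92°, forward 4.4 m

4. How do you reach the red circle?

turn left 111°, forward 13.8 m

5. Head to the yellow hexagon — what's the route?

turn left 145°, forward 7.7 m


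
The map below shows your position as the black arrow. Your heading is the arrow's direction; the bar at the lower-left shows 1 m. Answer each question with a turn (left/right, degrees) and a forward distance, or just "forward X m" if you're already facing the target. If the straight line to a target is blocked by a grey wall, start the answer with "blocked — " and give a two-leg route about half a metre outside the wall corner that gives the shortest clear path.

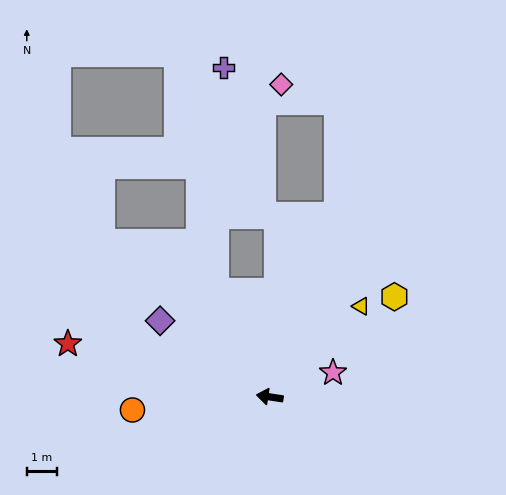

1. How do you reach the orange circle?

turn left 14°, forward 4.6 m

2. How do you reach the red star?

turn right 6°, forward 7.0 m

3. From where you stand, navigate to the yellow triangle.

turn right 127°, forward 4.3 m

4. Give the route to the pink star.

turn right 150°, forward 2.3 m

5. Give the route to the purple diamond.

turn right 26°, forward 4.5 m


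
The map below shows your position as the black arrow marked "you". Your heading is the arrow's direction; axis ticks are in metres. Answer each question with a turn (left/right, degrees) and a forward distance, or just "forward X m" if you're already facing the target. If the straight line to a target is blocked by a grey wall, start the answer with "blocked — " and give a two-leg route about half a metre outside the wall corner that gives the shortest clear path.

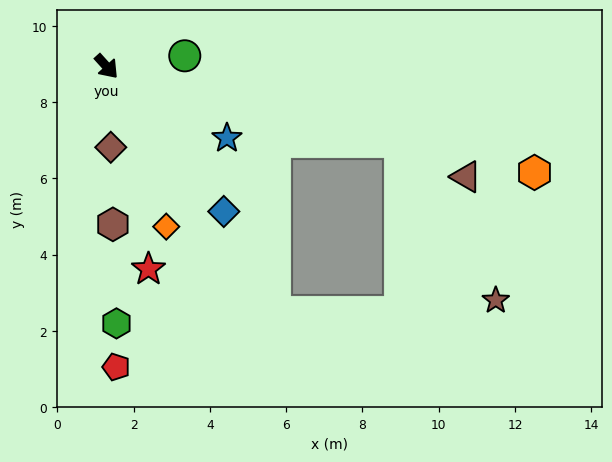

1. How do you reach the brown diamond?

turn right 39°, forward 2.1 m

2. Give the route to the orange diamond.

turn right 22°, forward 4.5 m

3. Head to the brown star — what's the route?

blocked — turn left 33°, forward 7.9 m, then turn right 44°, forward 4.9 m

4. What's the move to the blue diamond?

turn right 3°, forward 4.9 m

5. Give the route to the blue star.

turn left 17°, forward 3.7 m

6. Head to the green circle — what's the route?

turn left 56°, forward 2.1 m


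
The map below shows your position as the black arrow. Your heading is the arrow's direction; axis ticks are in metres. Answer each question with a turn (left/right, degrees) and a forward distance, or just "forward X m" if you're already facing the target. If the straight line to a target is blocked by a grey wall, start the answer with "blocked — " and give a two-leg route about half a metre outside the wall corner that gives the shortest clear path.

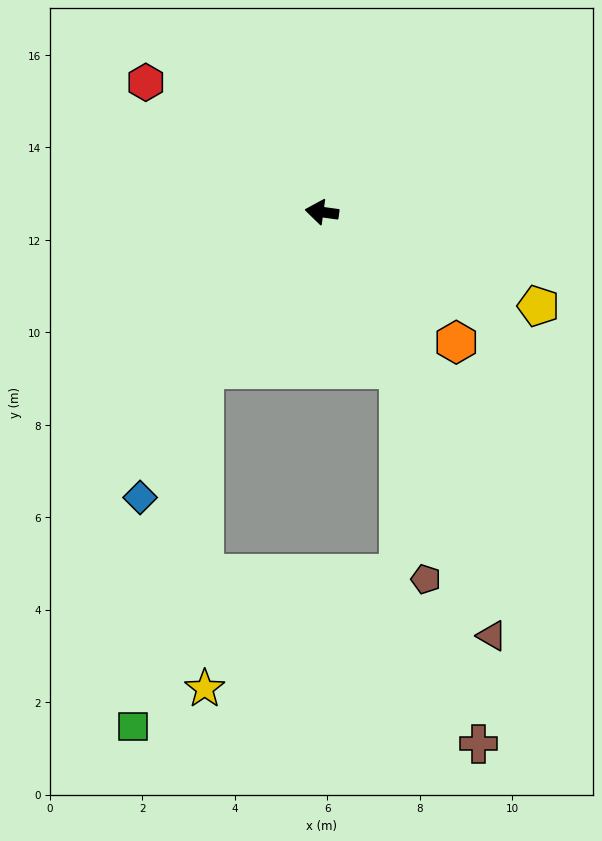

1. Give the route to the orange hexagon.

turn left 144°, forward 4.0 m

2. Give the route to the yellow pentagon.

turn left 164°, forward 5.1 m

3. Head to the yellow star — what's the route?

blocked — turn left 61°, forward 4.2 m, then turn left 37°, forward 6.9 m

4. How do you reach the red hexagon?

turn right 29°, forward 4.7 m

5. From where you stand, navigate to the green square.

blocked — turn left 61°, forward 4.2 m, then turn left 25°, forward 7.9 m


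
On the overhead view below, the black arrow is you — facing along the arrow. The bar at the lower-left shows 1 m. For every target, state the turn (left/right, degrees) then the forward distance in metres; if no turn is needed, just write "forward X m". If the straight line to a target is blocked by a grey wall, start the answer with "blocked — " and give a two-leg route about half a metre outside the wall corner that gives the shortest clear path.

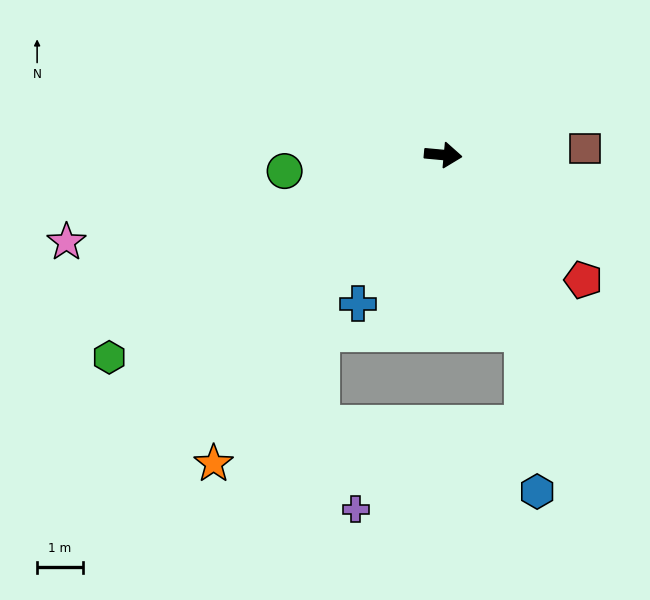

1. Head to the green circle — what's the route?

turn right 169°, forward 3.5 m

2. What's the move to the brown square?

turn left 8°, forward 3.1 m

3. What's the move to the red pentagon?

turn right 36°, forward 4.1 m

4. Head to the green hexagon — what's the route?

turn right 144°, forward 8.5 m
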